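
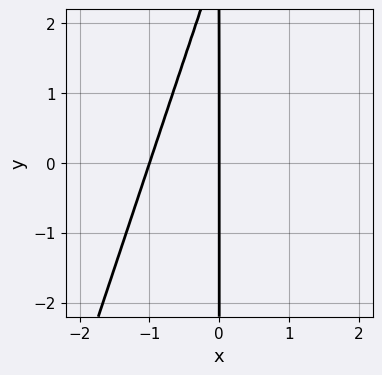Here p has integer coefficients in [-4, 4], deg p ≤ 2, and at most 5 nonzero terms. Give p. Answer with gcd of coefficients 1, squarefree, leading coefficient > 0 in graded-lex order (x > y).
3*x^2 - x*y + 3*x

First, degree: a generic line meets the curve in up to 2 points, so deg p = 2.
Next, checking where it meets the axes: the visible y-axis segment lies entirely on the curve; among the integer gridlines, it crosses the x-axis at x ∈ {-1, 0}.
Finally, matching integer coefficients to the picture gives p.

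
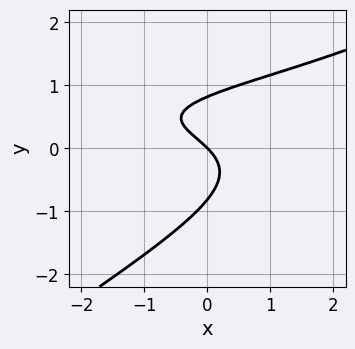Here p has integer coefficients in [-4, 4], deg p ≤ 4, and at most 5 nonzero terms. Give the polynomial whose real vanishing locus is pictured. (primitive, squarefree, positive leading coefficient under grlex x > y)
1. Degree: a generic line meets the curve in up to 3 points, so deg p = 3.
2. From the axis intercepts and sections: one y-axis crossing is at y = 0; one x-axis crossing is at x = 0.
3. Together with the visible shape, these determine p as stated.

2*x*y^2 - 3*y^3 - 2*x*y + 2*x + 2*y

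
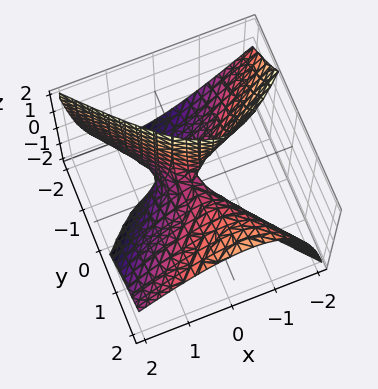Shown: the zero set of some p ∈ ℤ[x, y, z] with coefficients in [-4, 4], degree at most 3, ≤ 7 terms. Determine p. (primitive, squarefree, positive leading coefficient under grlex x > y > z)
3*x^2 + 2*x*z - 2*y^2 + 3*y*z + z

(a) deg p = 2. The shape is more complex than any degree-1 surface.
(b) From the axis intercepts and sections: it meets the z-axis at z = 0 (among the integer gridlines); it crosses the x-axis at the gridline x = 0; one y-axis crossing is at y = 0.
(c) Solving for integer coefficients yields p as stated.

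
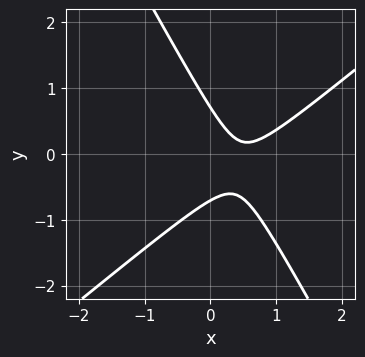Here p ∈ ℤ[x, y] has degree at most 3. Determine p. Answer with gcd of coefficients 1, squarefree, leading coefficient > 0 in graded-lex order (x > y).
The degree is 2 — no degree-1 curve has this shape.
Against the integer gridlines: it misses every integer gridline on the x-axis.
Together with the visible shape, these determine p as stated.

3*x^2 - 2*x*y - 2*y^2 - 3*x + 1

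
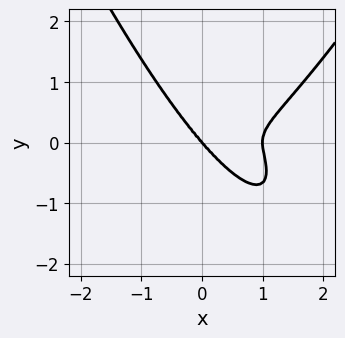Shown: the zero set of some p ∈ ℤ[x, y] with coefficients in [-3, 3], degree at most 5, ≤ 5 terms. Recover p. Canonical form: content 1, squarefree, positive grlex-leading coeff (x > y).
First, degree: a generic line meets the curve in up to 4 points, so deg p = 4.
Next, reading off the gridlines: among the integer gridlines, it crosses the x-axis at x ∈ {0, 1}; one y-axis crossing is at y = 0.
Finally, solving for integer coefficients yields p as stated.

2*x^4 - 2*x^3 - 2*x*y^2 - 3*y^3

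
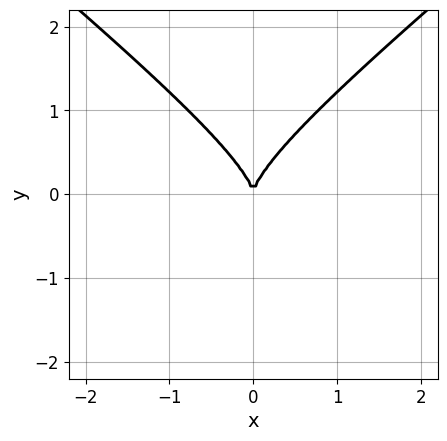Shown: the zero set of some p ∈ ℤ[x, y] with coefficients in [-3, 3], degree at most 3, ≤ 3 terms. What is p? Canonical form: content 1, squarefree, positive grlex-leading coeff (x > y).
2*x^2*y - 3*y^3 + 3*x^2

(a) The degree is 3 — a generic line meets the curve in up to 3 points.
(b) Symmetries: it's symmetric under x → −x, forcing even powers of x.
(c) Reading off the gridlines: it crosses the y-axis at the gridline y = 0; it crosses the x-axis at the gridline x = 0.
(d) Matching integer coefficients to the picture gives p.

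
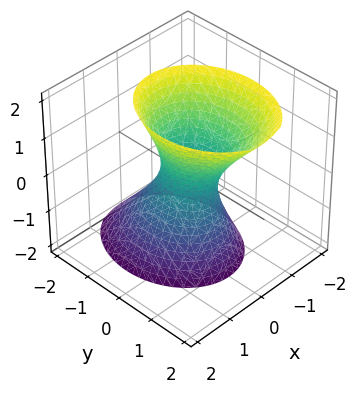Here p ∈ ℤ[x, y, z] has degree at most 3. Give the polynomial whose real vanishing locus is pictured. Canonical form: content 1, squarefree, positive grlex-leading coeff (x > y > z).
3*x^2 + 2*y^2 - y*z - z^2 - 1

First, deg p = 2. No degree-1 surface has this shape.
Next, against the integer gridlines: the surface avoids every integer z-axis point in the box.
Finally, solving for integer coefficients yields p as stated.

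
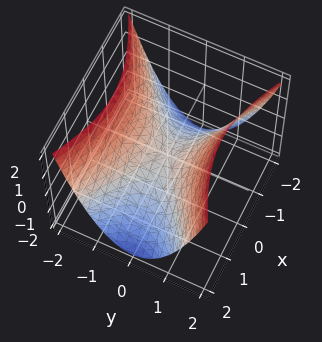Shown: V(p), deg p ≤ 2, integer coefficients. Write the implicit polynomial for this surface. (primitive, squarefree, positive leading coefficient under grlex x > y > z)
x^2 - 2*y^2 + 2*z

The degree is 2 — a saddle surface; a quadric.
Symmetries: mirror symmetry x ↦ −x ⇒ only even powers of x; it's symmetric under y → −y, forcing even powers of y.
Checking where it meets the axes: one x-axis crossing is at x = 0; it meets the y-axis at y = 0 (among the integer gridlines); it crosses the z-axis at the gridline z = 0.
Together with the visible shape, these determine p as stated.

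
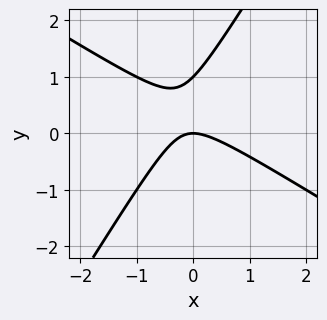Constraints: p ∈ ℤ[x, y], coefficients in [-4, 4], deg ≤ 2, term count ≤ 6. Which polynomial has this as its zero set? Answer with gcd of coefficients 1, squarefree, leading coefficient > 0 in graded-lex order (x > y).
Degree: a generic line meets the curve in up to 2 points, so deg p = 2.
From the axis intercepts and sections: the y-axis gridline crossings are at y ∈ {0, 1}; one x-axis crossing is at x = 0.
The integer polynomial consistent with all of this is the stated p.

x^2 + x*y - y^2 + y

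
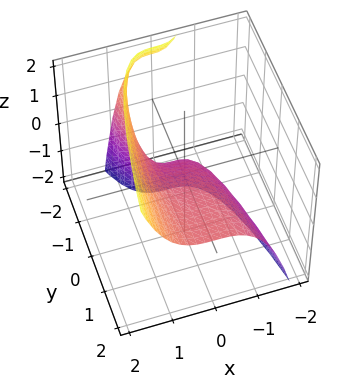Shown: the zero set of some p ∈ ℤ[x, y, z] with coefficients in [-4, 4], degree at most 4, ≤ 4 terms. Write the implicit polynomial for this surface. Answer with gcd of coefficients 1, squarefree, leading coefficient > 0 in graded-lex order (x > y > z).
(a) deg p = 3.
(b) From the visible intercepts: it crosses the z-axis at the gridline z = 0; it meets the y-axis at y = 0 (among the integer gridlines).
(c) These observations pin down the coefficients.

3*x^3 - 2*y*z + y - 3*z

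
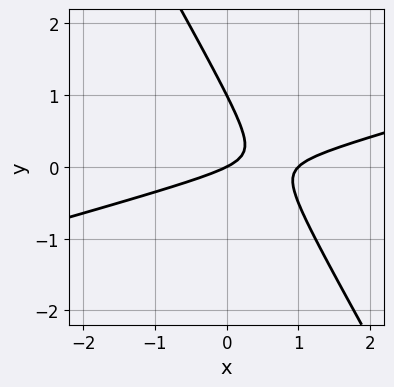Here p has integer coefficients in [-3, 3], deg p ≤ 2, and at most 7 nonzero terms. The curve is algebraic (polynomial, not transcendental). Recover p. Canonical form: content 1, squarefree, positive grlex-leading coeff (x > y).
x^2 - 3*x*y - 2*y^2 - x + 2*y

1. The degree is 2 — the shape is more complex than any degree-1 curve.
2. Checking where it meets the axes: among the integer gridlines, it crosses the y-axis at y ∈ {0, 1}; the x-axis gridline crossings are at x ∈ {0, 1}.
3. Solving for integer coefficients yields p as stated.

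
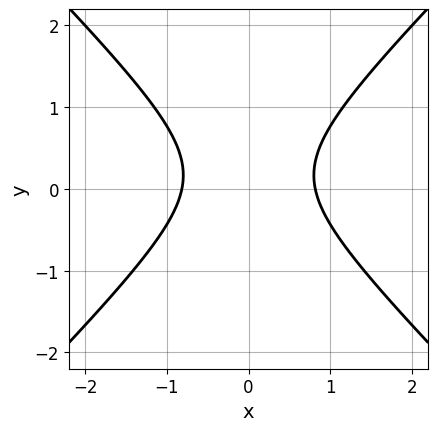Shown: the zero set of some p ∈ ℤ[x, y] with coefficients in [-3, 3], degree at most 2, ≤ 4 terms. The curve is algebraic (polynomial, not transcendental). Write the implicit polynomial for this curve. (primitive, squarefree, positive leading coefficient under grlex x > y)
Degree: the shape is more complex than any degree-1 curve, so deg p = 2.
Symmetries: mirror symmetry x ↦ −x ⇒ only even powers of x.
Observable constraints: it misses every integer gridline on the y-axis.
These observations pin down the coefficients.

3*x^2 - 3*y^2 + y - 2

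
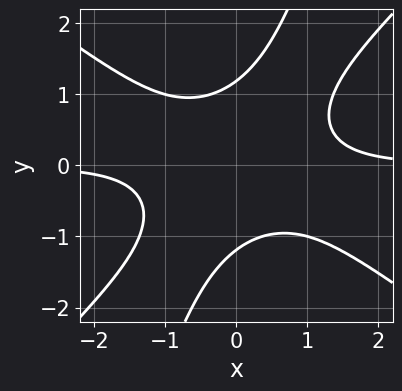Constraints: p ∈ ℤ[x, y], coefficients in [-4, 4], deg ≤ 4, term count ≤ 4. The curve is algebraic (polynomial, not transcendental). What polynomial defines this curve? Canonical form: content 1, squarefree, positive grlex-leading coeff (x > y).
2*x^3*y - 3*x*y^3 + y^4 - 2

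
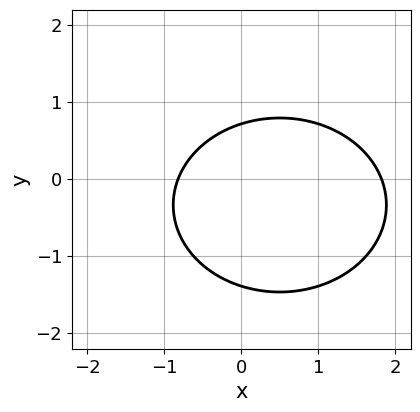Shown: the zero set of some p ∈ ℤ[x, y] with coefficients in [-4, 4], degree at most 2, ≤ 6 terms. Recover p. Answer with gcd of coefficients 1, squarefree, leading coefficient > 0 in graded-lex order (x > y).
2*x^2 + 3*y^2 - 2*x + 2*y - 3

First, deg p = 2. The shape is more complex than any degree-1 curve.
Finally, putting this together gives p.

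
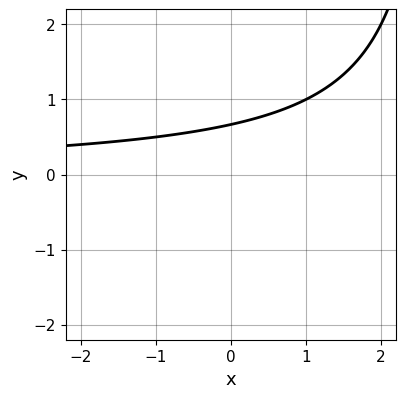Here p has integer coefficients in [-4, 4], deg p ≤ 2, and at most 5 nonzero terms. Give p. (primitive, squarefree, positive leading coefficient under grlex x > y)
x*y - 3*y + 2

The degree is 2 — a generic line meets the curve in up to 2 points.
Observable constraints: the curve avoids every integer x-axis point in the box.
Solving for integer coefficients yields p as stated.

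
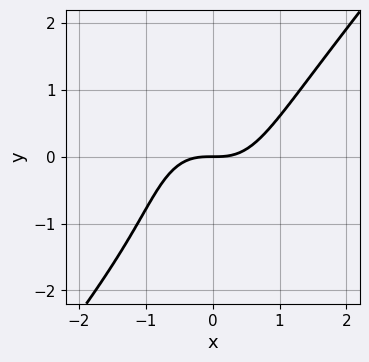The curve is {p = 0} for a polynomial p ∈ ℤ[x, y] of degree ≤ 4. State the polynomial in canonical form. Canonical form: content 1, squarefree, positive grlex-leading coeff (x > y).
(a) The degree is 3 — the shape is more complex than any degree-2 curve.
(b) From the axis intercepts and sections: it meets the x-axis at x = 0 (among the integer gridlines); it crosses the y-axis at the gridline y = 0.
(c) The integer polynomial consistent with all of this is the stated p.

3*x^3 - x^2*y - y^3 - y^2 - 3*y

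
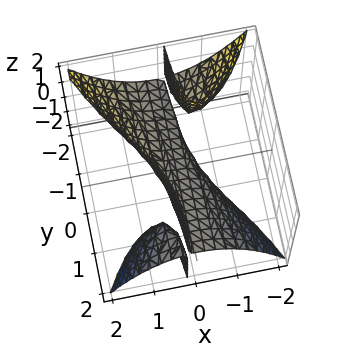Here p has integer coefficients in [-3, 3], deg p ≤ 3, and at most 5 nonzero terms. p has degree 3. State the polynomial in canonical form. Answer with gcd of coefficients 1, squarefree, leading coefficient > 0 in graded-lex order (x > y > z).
3*x^3 + 3*x*y*z - z

First, the picture has 3 separate pieces. Treating them together as one polynomial.
Next, deg p = 3. A generic line meets the surface in up to 3 points.
Next, reading off the gridlines: one x-axis crossing is at x = 0; the visible y-axis segment lies entirely on the surface; it crosses the z-axis at the gridline z = 0.
Finally, these observations pin down the coefficients.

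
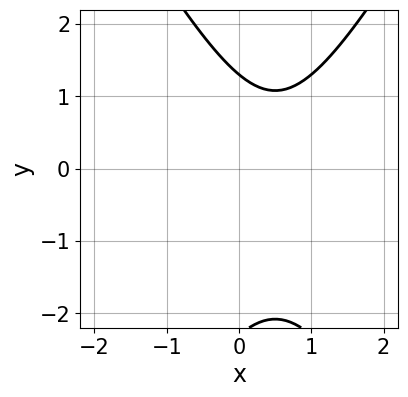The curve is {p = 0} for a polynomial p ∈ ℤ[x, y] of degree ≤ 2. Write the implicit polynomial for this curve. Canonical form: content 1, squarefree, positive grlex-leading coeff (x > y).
3*x^2 - y^2 - 3*x - y + 3

1. The degree is 2 — the shape is more complex than any degree-1 curve.
2. Checking where it meets the axes: the curve avoids every integer x-axis point in the box.
3. Solving for integer coefficients yields p as stated.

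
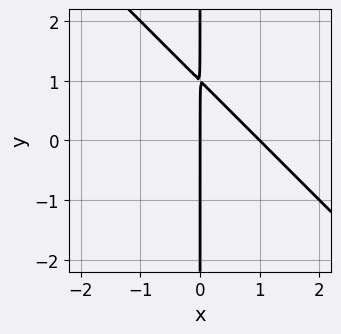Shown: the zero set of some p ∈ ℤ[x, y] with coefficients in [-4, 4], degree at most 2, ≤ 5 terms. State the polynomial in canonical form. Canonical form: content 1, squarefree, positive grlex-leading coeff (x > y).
First, degree: a generic line meets the curve in up to 2 points, so deg p = 2.
Next, reading off the gridlines: every point of the y-axis in the box is on the curve; among the integer gridlines, it crosses the x-axis at x ∈ {0, 1}.
Finally, together with the visible shape, these determine p as stated.

x^2 + x*y - x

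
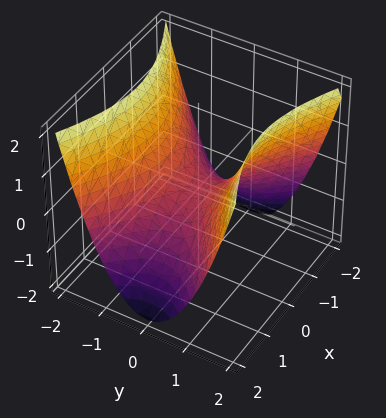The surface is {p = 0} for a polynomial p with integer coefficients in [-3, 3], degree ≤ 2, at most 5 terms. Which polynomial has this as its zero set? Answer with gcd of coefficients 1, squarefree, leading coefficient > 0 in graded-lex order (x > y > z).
x^2 - 2*y^2 + 2*z

1. deg p = 2.
2. Symmetries: it's symmetric under y → −y, forcing even powers of y; the x ↦ −x reflection is a symmetry, so x appears only in even powers.
3. From the axis intercepts and sections: it meets the z-axis at z = 0 (among the integer gridlines); it crosses the x-axis at the gridline x = 0; one y-axis crossing is at y = 0.
4. Together with the visible shape, these determine p as stated.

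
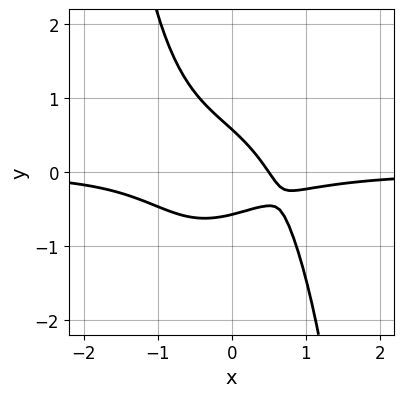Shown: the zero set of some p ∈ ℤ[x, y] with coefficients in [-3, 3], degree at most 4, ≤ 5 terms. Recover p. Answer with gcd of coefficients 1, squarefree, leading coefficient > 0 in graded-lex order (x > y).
3*x^3*y + 2*x*y + 3*y^2 + 2*x - 1

1. deg p = 4. No degree-3 curve has this shape.
2. Matching integer coefficients to the picture gives p.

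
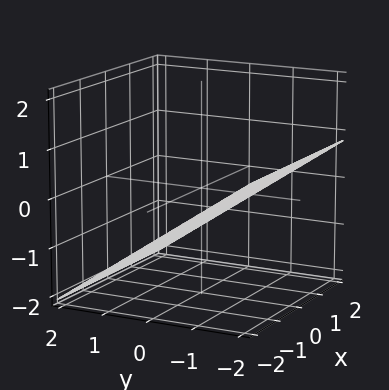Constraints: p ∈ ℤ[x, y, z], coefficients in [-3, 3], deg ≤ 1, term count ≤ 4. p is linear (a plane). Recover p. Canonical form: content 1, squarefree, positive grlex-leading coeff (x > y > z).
The degree is 1 — the surface is flat (a plane).
From the visible intercepts: it meets the y-axis at y = -1 (among the integer gridlines); the surface avoids every integer x-axis point in the box.
Putting this together gives p.

2*y + 3*z + 2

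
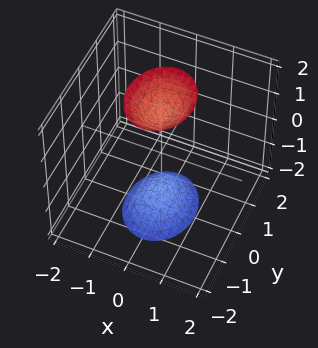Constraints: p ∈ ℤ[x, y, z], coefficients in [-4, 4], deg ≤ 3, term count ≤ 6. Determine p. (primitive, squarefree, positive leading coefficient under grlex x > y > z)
3*x^2 + 2*y^2 - z^2 + 2

First, I count 2 distinct pieces.
Next, deg p = 2.
Next, symmetries: it's symmetric under y → −y, forcing even powers of y; the z ↦ −z reflection is a symmetry, so z appears only in even powers; mirror symmetry x ↦ −x ⇒ only even powers of x.
Next, from the visible intercepts: it misses every integer gridline on the x-axis; it misses every integer gridline on the y-axis.
Finally, putting this together gives p.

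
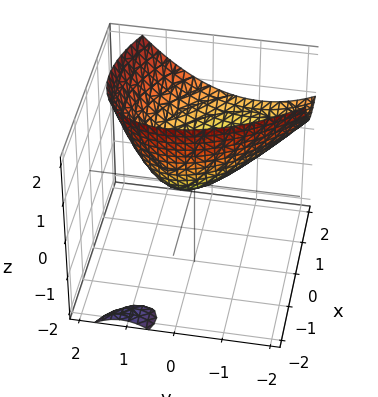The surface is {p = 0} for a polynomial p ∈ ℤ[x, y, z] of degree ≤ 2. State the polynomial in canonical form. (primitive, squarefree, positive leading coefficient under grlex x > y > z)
(a) There are 2 components. They look like related sheets of one shape, so recover p as a whole.
(b) Degree: no degree-1 surface has this shape, so deg p = 2.
(c) Observable constraints: it meets the z-axis at z = 0 (among the integer gridlines); it crosses the y-axis at the gridline y = 0; it crosses the x-axis at the gridline x = 0.
(d) Matching integer coefficients to the picture gives p.

2*x^2 + 2*x*y - 3*x*z + 2*y^2 - 3*z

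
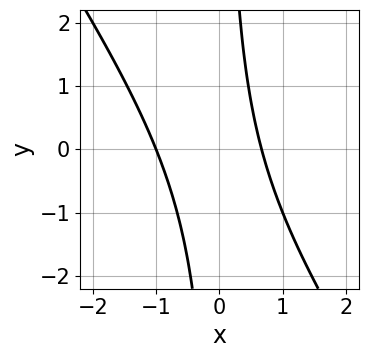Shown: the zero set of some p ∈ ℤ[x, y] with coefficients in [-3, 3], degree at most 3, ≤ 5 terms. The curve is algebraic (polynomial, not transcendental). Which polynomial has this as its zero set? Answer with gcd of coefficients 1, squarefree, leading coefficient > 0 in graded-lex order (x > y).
3*x^2 + 2*x*y + x - 2

(a) Degree: no degree-1 curve has this shape, so deg p = 2.
(b) Observable constraints: the curve avoids every integer y-axis point in the box; it crosses the x-axis at the gridline x = -1.
(c) Matching integer coefficients to the picture gives p.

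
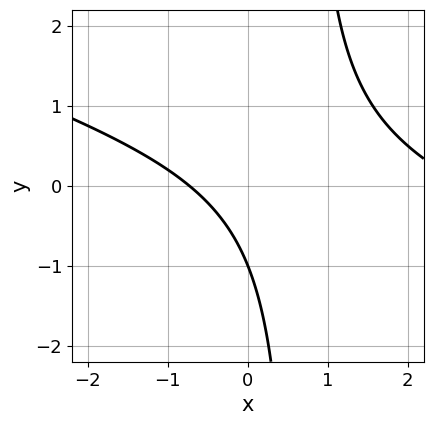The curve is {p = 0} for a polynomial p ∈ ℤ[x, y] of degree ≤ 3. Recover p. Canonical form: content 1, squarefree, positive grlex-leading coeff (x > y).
deg p = 2. The shape is more complex than any degree-1 curve.
From the visible intercepts: it meets the y-axis at y = -1 (among the integer gridlines).
Fitting integer coefficients to these (and the overall shape) gives p.

x^2 + 3*x*y - 2*x - 2*y - 2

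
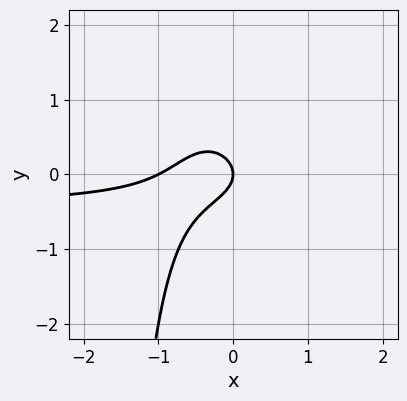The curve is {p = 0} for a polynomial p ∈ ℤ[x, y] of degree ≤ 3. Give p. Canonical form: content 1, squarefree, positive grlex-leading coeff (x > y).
2*x^2*y + x*y^2 + x^2 + 2*y^2 + x

(a) Degree: no degree-2 curve has this shape, so deg p = 3.
(b) Against the integer gridlines: among the integer gridlines, it crosses the x-axis at x ∈ {-1, 0}; it crosses the y-axis at the gridline y = 0.
(c) The integer polynomial consistent with all of this is the stated p.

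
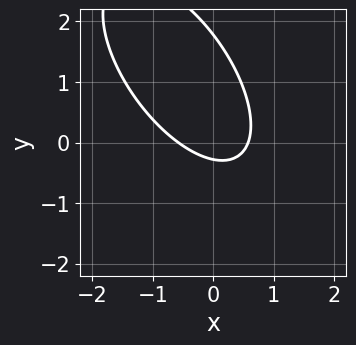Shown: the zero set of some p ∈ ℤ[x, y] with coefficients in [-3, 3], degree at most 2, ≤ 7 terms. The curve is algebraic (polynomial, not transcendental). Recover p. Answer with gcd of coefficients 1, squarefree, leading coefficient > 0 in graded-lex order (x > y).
First, degree: a generic line meets the curve in up to 2 points, so deg p = 2.
Finally, putting this together gives p.

3*x^2 + 3*x*y + 2*y^2 - 3*y - 1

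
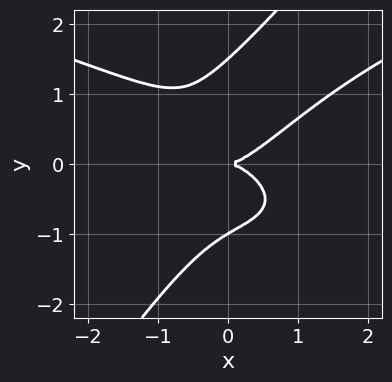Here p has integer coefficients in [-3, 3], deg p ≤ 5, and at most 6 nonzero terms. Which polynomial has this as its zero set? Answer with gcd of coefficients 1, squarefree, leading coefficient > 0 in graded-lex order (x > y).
3*x*y^3 - 2*y^4 - 2*x^3 + y^3 + 3*y^2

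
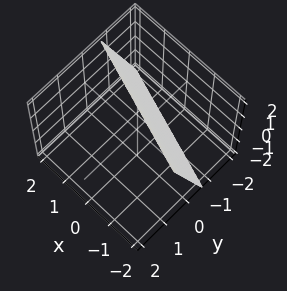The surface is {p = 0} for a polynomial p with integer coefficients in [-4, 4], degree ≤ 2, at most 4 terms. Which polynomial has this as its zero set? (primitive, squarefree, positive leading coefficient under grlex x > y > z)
x + 3*y - z + 2

(a) The degree is 1 — the surface is flat (a plane).
(b) From the visible intercepts: it crosses the x-axis at the gridline x = -2; it meets the z-axis at z = 2 (among the integer gridlines).
(c) The integer polynomial consistent with all of this is the stated p.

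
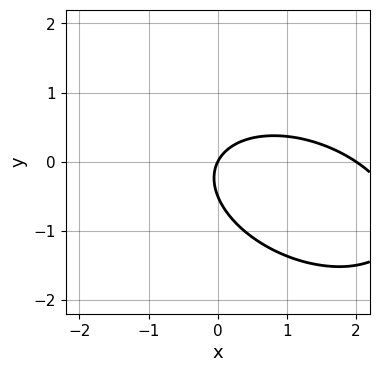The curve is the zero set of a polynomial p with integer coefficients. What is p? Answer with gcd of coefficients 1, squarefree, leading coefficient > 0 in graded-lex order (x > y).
x^2 + x*y + 2*y^2 - 2*x + y

1. deg p = 2. A generic line meets the curve in up to 2 points.
2. Against the integer gridlines: it meets the y-axis at y = 0 (among the integer gridlines); the x-axis gridline crossings are at x ∈ {0, 2}.
3. Solving for integer coefficients yields p as stated.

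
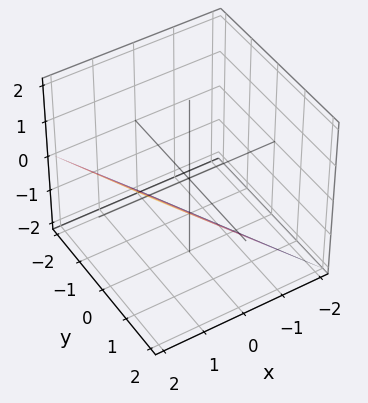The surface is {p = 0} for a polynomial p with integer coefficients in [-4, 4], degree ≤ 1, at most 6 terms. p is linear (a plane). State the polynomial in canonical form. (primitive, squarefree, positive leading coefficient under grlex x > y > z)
2*x + y - 2*z - 2

Degree: every cross-section is a straight line — this is a plane, so deg p = 1.
Against the integer gridlines: it meets the z-axis at z = -1 (among the integer gridlines); it meets the y-axis at y = 2 (among the integer gridlines).
Solving for integer coefficients yields p as stated. Check: (1, 0, 0) on the x-axis lies on the surface, and p(1, 0, 0) = 0. ✓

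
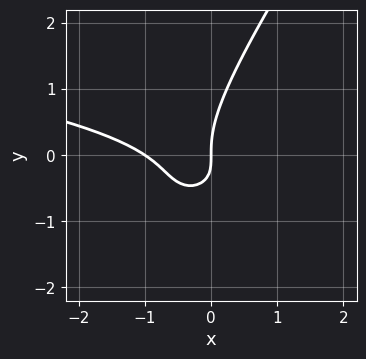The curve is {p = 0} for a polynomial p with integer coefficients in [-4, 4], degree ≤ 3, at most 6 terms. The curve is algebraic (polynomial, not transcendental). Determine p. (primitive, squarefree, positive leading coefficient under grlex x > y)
The degree is 3 — the shape is more complex than any degree-2 curve.
Against the integer gridlines: the x-axis gridline crossings are at x ∈ {-1, 0}; one y-axis crossing is at y = 0.
Matching integer coefficients to the picture gives p.

3*x*y^2 - 2*y^3 + 2*x^2 + 3*x*y + 2*x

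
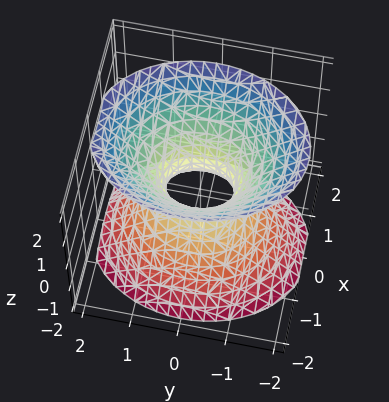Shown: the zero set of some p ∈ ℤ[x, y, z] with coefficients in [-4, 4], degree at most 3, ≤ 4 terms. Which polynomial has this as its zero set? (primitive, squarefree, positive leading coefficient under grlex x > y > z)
(a) The degree is 2 — an hourglass — one-sheet hyperboloid; a quadric.
(b) Symmetries: it's symmetric under z → −z, forcing even powers of z; it's symmetric under y → −y, forcing even powers of y; it's symmetric under x → −x, forcing even powers of x.
(c) Against the integer gridlines: no z-intercept at any integer in the box.
(d) Putting this together gives p.

3*x^2 + 2*y^2 - 2*z^2 - 1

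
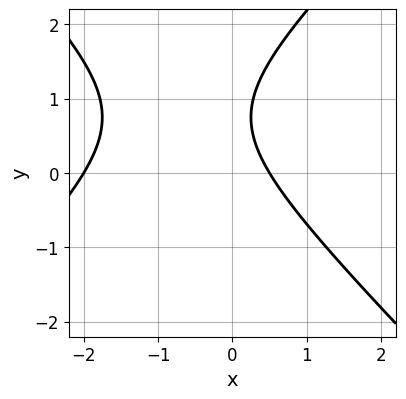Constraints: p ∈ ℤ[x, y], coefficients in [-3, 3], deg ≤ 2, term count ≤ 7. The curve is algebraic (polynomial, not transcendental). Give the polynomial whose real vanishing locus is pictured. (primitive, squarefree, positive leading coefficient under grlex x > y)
1. deg p = 2.
2. Checking where it meets the axes: it crosses the x-axis at the gridline x = -2; the curve avoids every integer y-axis point in the box.
3. Matching integer coefficients to the picture gives p.

2*x^2 - 2*y^2 + 3*x + 3*y - 2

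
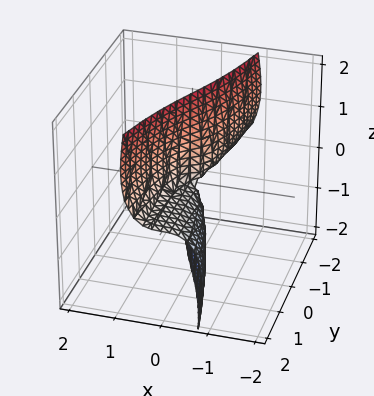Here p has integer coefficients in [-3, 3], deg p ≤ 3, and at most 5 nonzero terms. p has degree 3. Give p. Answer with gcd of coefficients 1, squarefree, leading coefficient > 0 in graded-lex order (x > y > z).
(a) The degree is 3 — no degree-2 surface has this shape.
(b) Checking where it meets the axes: one x-axis crossing is at x = 0; every point of the z-axis in the box is on the surface; every point of the y-axis in the box is on the surface.
(c) Matching integer coefficients to the picture gives p.

2*x^3 + x*z^2 - y*z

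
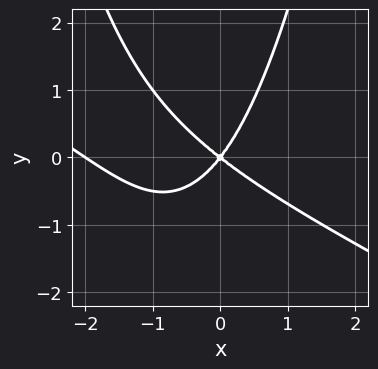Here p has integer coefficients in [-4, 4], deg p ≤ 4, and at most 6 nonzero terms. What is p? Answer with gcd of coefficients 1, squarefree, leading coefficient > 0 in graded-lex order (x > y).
x^3 + 2*x^2*y + 2*x^2 + x*y - 2*y^2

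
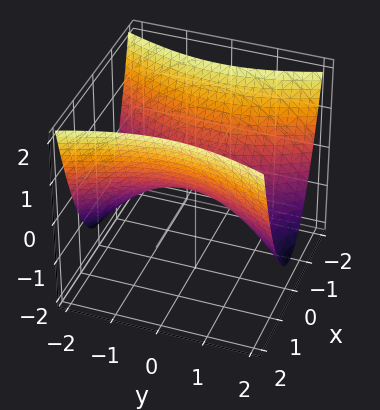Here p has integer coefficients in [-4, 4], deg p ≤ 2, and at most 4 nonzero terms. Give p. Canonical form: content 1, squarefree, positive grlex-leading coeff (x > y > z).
3*x^2 - y^2 - 3*z

1. deg p = 2. A saddle surface; a quadric.
2. Symmetries: mirror symmetry y ↦ −y ⇒ only even powers of y; it's symmetric under x → −x, forcing even powers of x.
3. Against the integer gridlines: it meets the y-axis at y = 0 (among the integer gridlines); it crosses the x-axis at the gridline x = 0; it crosses the z-axis at the gridline z = 0.
4. Putting this together gives p.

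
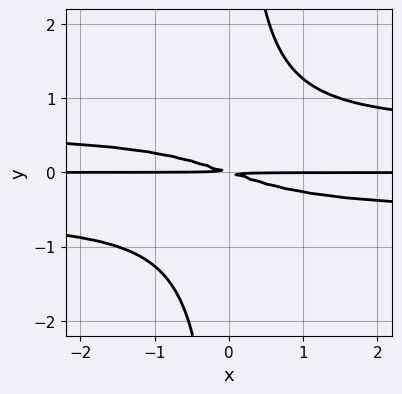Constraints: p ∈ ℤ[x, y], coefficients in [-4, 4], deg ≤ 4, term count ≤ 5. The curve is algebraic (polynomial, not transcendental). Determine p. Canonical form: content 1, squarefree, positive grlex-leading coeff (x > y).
1. deg p = 4. No degree-3 curve has this shape.
2. From the axis intercepts and sections: the visible x-axis segment lies entirely on the curve.
3. Assembling these constraints gives the stated polynomial.

3*x*y^3 - x*y - 3*y^2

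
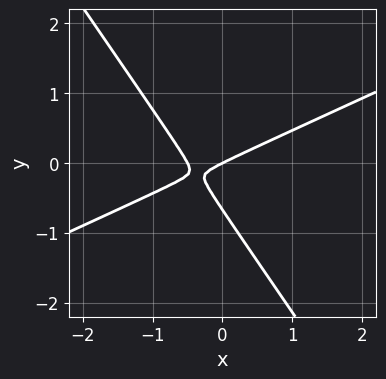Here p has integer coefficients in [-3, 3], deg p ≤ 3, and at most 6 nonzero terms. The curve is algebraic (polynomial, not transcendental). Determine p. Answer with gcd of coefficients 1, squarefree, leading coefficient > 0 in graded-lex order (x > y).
1. The degree is 2 — a generic line meets the curve in up to 2 points.
2. Observable constraints: it meets the y-axis at y = 0 (among the integer gridlines); it meets the x-axis at x = 0 (among the integer gridlines).
3. Solving for integer coefficients yields p as stated.

2*x^2 - 3*x*y - 3*y^2 + x - 2*y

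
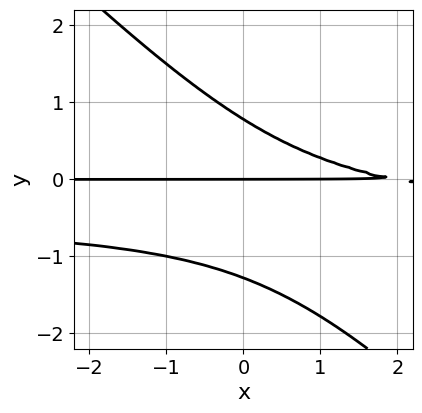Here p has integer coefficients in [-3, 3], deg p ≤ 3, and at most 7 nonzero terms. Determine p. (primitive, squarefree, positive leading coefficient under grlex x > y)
2*x*y^2 + 2*y^3 + x*y + y^2 - 2*y

Degree: the shape is more complex than any degree-2 curve, so deg p = 3.
Checking where it meets the axes: it meets the y-axis at y = 0 (among the integer gridlines); the visible x-axis segment lies entirely on the curve.
Solving for integer coefficients yields p as stated.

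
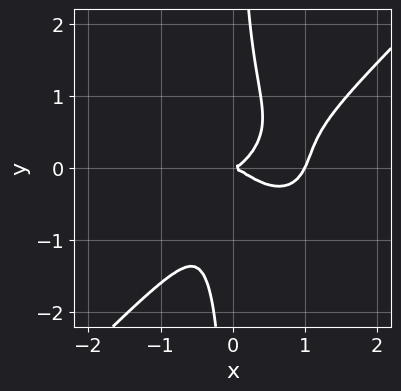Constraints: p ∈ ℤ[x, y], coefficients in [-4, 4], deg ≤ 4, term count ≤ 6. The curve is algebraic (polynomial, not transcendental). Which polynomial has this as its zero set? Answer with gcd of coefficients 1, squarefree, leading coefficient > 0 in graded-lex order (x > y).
2*x^4 - 2*x*y^3 - 2*x^3 - x^2*y + y^2

(a) deg p = 4.
(b) Against the integer gridlines: it crosses the y-axis at the gridline y = 0; among the integer gridlines, it crosses the x-axis at x ∈ {0, 1}.
(c) Solving for integer coefficients yields p as stated.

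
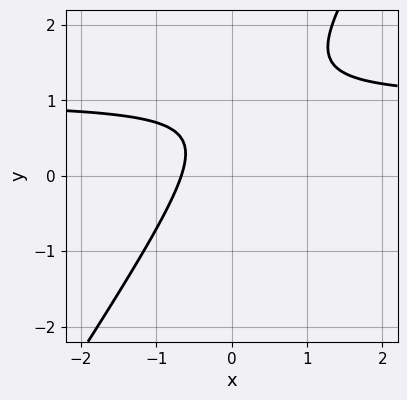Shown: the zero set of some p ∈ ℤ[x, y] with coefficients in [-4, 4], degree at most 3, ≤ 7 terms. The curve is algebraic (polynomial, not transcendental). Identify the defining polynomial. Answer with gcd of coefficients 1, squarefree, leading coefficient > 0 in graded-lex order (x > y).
3*x*y - 2*y^2 - 3*x + 3*y - 2

First, the degree is 2 — a generic line meets the curve in up to 2 points.
Next, against the integer gridlines: the curve avoids every integer y-axis point in the box.
Finally, solving for integer coefficients yields p as stated.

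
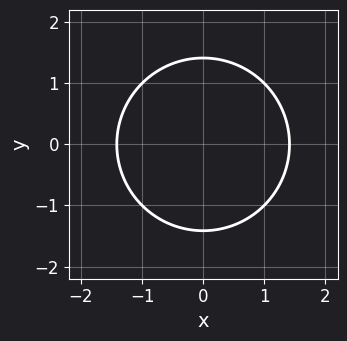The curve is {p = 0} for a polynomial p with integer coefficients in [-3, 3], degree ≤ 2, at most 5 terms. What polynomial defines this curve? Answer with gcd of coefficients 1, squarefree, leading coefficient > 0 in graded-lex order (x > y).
x^2 + y^2 - 2

1. Degree: no degree-1 curve has this shape, so deg p = 2.
2. Symmetries: mirror symmetry x ↦ −x ⇒ only even powers of x; mirror symmetry y ↦ −y ⇒ only even powers of y.
3. The integer polynomial consistent with all of this is the stated p.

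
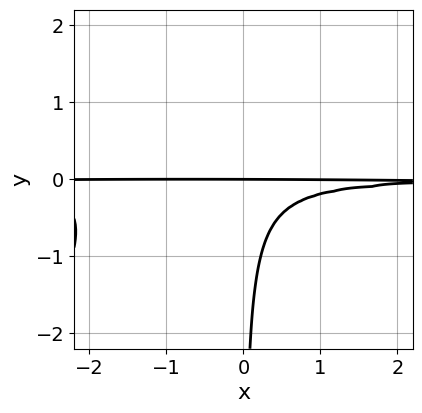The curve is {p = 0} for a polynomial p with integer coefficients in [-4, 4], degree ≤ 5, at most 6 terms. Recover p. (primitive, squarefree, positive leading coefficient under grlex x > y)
2*x^2*y^2 - x*y^3 + 3*x*y^2 + y

The degree is 4 — the shape is more complex than any degree-3 curve.
Checking where it meets the axes: the visible x-axis segment lies entirely on the curve; one y-axis crossing is at y = 0.
Solving for integer coefficients yields p as stated.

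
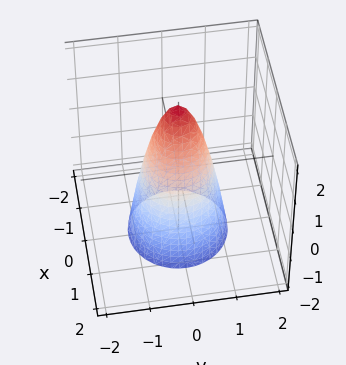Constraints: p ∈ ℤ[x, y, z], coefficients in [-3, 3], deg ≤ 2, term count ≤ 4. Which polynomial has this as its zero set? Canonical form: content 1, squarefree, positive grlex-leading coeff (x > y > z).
3*x^2 + 3*y^2 + z - 2

First, the degree is 2 — no degree-1 surface has this shape.
Next, symmetries: rotational symmetry about the z-axis ⇒ p depends on x, y only through x² + y².
Then, reading off the gridlines: it meets the z-axis at z = 2 (among the integer gridlines); a circular section at z = -1 has radius exactly 1.
Finally, matching integer coefficients to the picture gives p.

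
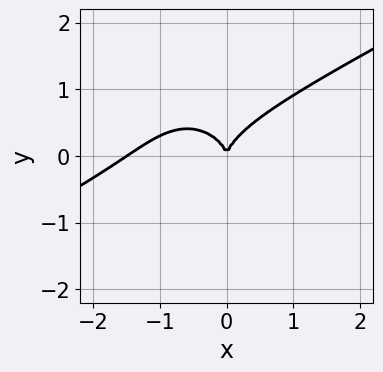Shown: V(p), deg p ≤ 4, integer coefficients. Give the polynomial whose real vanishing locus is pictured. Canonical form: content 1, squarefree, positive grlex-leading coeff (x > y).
The degree is 3 — a generic line meets the curve in up to 3 points.
From the visible intercepts: it crosses the y-axis at the gridline y = 0; it meets the x-axis at x = 0 (among the integer gridlines).
Together with the visible shape, these determine p as stated.

2*x^3 - 3*x^2*y - 3*y^3 + 3*x^2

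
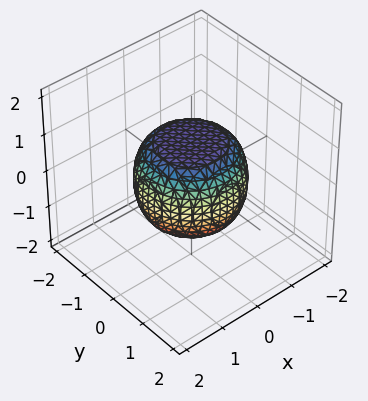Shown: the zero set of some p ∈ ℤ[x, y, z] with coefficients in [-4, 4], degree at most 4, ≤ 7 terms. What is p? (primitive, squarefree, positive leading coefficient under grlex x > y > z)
2*x^4 + 4*x^2*y^2 + 2*y^4 - x^2 - y^2 + 3*z^2 - 3

The degree is 4 — the shape is more complex than any degree-3 surface.
Symmetry: every cross-section ⟂ z is a circle, so x, y appear only via x² + y².
Against the integer gridlines: among the integer gridlines, it crosses the z-axis at z ∈ {-1, 1}; a circular section at z = 1 has radius between 0 and 1.
The integer polynomial consistent with all of this is the stated p.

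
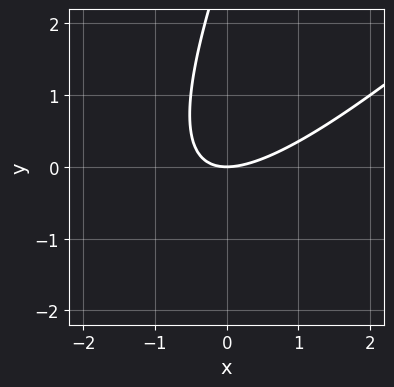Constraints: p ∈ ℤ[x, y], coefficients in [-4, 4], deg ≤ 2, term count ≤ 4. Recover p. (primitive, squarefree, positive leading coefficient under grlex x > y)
2*x^2 - 3*x*y + y^2 - 3*y

Degree: the shape is more complex than any degree-1 curve, so deg p = 2.
Checking where it meets the axes: one y-axis crossing is at y = 0; it crosses the x-axis at the gridline x = 0.
These observations pin down the coefficients.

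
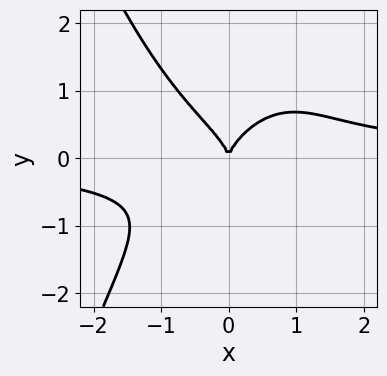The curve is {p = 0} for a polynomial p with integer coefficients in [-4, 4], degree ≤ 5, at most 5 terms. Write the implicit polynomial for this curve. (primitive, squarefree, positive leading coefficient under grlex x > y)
Degree: a generic line meets the curve in up to 4 points, so deg p = 4.
From the axis intercepts and sections: it meets the y-axis at y = 0 (among the integer gridlines); it crosses the x-axis at the gridline x = 0.
Together with the visible shape, these determine p as stated.

x^3*y + y^3 - x^2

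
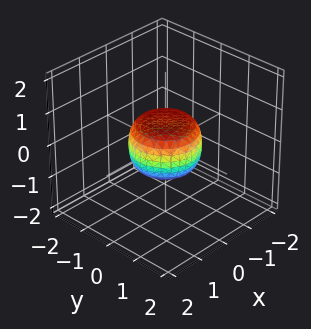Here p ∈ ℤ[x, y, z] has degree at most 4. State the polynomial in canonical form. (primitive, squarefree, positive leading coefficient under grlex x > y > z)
2*x^4 + 4*x^2*y^2 + 2*y^4 - x^2 - y^2 + 2*z^2 - 1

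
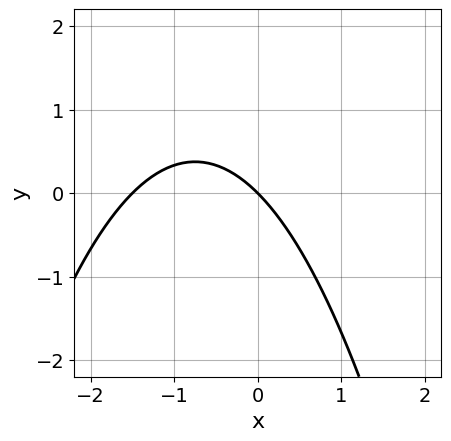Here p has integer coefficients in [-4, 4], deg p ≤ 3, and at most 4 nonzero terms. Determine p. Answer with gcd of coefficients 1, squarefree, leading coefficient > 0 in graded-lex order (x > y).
1. The degree is 2 — no degree-1 curve has this shape.
2. From the axis intercepts and sections: it meets the x-axis at x = 0 (among the integer gridlines); it meets the y-axis at y = 0 (among the integer gridlines).
3. Assembling these constraints gives the stated polynomial.

2*x^2 + 3*x + 3*y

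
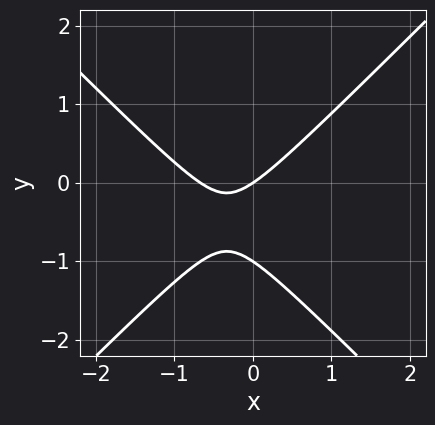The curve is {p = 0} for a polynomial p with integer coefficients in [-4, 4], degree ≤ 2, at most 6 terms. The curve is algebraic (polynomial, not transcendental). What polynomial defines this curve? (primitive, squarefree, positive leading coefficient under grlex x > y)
3*x^2 - 3*y^2 + 2*x - 3*y

(a) Degree: the shape is more complex than any degree-1 curve, so deg p = 2.
(b) Against the integer gridlines: one x-axis crossing is at x = 0; the y-axis gridline crossings are at y ∈ {-1, 0}.
(c) These observations pin down the coefficients.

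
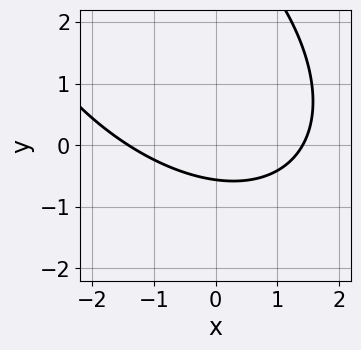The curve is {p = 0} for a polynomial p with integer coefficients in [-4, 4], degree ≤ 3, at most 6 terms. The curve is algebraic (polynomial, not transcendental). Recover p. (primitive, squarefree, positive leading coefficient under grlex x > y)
x^2 + x*y + y^2 - 3*y - 2

1. Degree: no degree-1 curve has this shape, so deg p = 2.
2. Matching integer coefficients to the picture gives p.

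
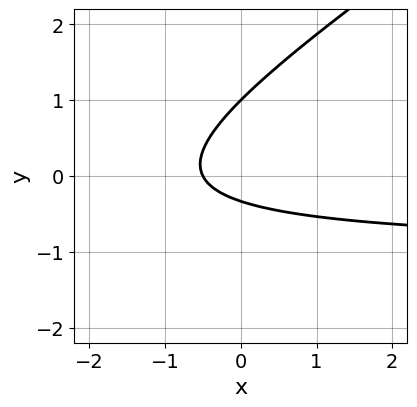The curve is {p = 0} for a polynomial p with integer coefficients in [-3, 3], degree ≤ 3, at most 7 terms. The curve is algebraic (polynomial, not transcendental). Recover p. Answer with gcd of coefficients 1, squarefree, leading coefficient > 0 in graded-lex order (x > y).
2*x*y - 3*y^2 + 2*x + 2*y + 1

The degree is 2 — no degree-1 curve has this shape.
From the visible intercepts: it meets the y-axis at y = 1 (among the integer gridlines).
Solving for integer coefficients yields p as stated.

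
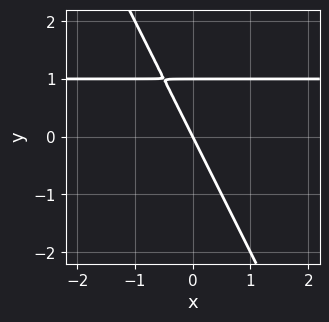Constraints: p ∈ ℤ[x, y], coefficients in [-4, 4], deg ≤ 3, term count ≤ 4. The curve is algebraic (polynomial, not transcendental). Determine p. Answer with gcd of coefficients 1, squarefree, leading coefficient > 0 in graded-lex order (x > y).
2*x*y + y^2 - 2*x - y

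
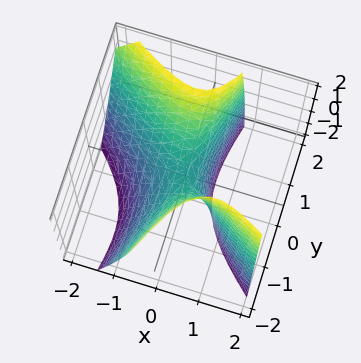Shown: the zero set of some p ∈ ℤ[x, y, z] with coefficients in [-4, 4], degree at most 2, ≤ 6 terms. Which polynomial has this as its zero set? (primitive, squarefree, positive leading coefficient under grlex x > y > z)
1. The degree is 2 — the shape is more complex than any degree-1 surface.
2. Reading off the gridlines: it crosses the x-axis at the gridline x = 0; it crosses the z-axis at the gridline z = 0.
3. Solving for integer coefficients yields p as stated.

2*x^2 + 2*x*y - x*z - y^2 + z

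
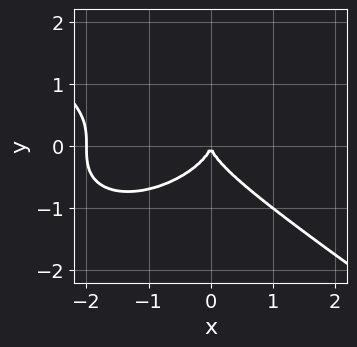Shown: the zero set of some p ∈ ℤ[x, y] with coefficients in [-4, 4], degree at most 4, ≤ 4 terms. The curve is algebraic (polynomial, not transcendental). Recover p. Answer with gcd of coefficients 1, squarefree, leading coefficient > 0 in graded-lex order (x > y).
deg p = 3. The shape is more complex than any degree-2 curve.
Observable constraints: among the integer gridlines, it crosses the x-axis at x ∈ {-2, 0}; it meets the y-axis at y = 0 (among the integer gridlines).
Fitting integer coefficients to these (and the overall shape) gives p.

x^3 + 3*y^3 + 2*x^2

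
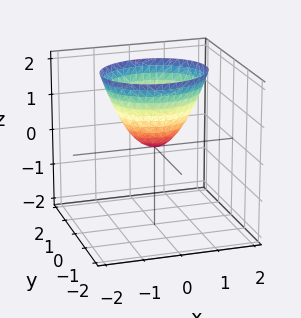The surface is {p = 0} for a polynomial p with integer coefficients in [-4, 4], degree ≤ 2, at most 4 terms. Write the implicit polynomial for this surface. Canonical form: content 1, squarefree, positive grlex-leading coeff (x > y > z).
2*x^2 + 3*y^2 - 2*z

1. Degree: a paraboloid; a quadric, so deg p = 2.
2. Symmetries: the y ↦ −y reflection is a symmetry, so y appears only in even powers; mirror symmetry x ↦ −x ⇒ only even powers of x.
3. Checking where it meets the axes: it meets the z-axis at z = 0 (among the integer gridlines); it meets the y-axis at y = 0 (among the integer gridlines); it meets the x-axis at x = 0 (among the integer gridlines).
4. Solving for integer coefficients yields p as stated.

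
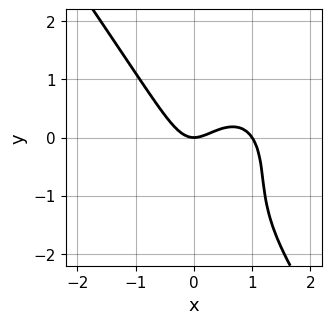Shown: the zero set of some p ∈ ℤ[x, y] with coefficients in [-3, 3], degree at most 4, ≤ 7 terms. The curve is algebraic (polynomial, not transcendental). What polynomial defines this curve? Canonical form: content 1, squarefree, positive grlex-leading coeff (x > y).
3*x^3 + y^3 - 3*x^2 + 2*y^2 + 2*y

(a) The degree is 3 — a generic line meets the curve in up to 3 points.
(b) Observable constraints: among the integer gridlines, it crosses the x-axis at x ∈ {0, 1}; it crosses the y-axis at the gridline y = 0.
(c) Matching integer coefficients to the picture gives p.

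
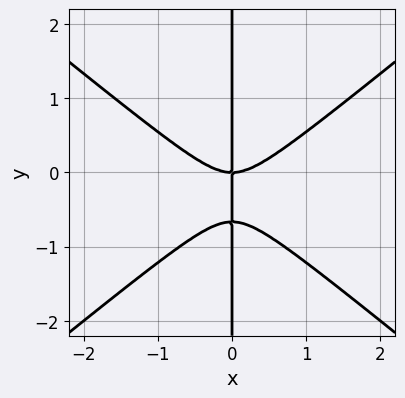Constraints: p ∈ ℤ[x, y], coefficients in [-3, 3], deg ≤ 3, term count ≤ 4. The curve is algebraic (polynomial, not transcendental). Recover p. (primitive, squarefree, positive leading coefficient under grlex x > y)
2*x^3 - 3*x*y^2 - 2*x*y

First, the degree is 3 — the shape is more complex than any degree-2 curve.
Then, checking where it meets the axes: the visible y-axis segment lies entirely on the curve; it meets the x-axis at x = 0 (among the integer gridlines).
Finally, together with the visible shape, these determine p as stated.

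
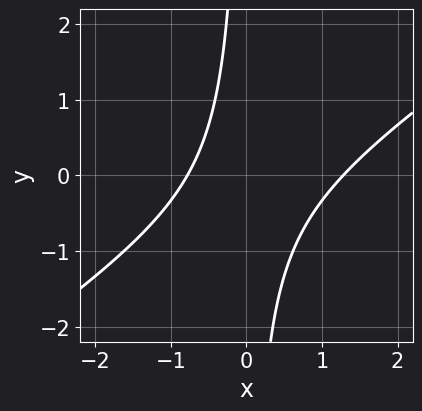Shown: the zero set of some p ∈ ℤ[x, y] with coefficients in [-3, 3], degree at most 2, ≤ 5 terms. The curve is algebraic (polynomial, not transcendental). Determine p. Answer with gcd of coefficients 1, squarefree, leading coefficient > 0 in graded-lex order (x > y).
1. The degree is 2 — a generic line meets the curve in up to 2 points.
2. From the visible intercepts: it misses every integer gridline on the y-axis.
3. Putting this together gives p.

2*x^2 - 3*x*y - x - 2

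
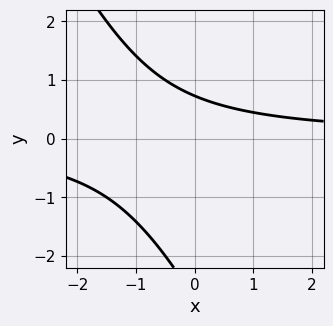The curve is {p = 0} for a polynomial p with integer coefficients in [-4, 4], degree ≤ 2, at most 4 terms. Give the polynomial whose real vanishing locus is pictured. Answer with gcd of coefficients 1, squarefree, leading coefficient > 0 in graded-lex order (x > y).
1. Degree: a generic line meets the curve in up to 2 points, so deg p = 2.
2. Checking where it meets the axes: no x-intercept at any integer in the box.
3. Fitting integer coefficients to these (and the overall shape) gives p.

2*x*y + y^2 + 2*y - 2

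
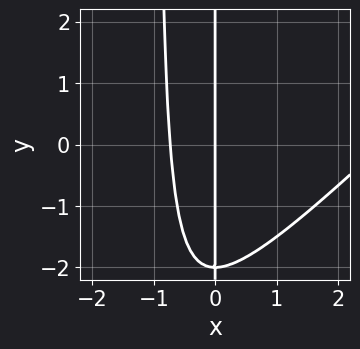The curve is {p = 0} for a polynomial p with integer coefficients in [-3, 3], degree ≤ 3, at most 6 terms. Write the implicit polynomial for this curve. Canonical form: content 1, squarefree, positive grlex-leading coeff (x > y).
x^3 - x^2*y - 2*x^2 - x*y - 2*x

1. Degree: no degree-2 curve has this shape, so deg p = 3.
2. Observable constraints: every point of the y-axis in the box is on the curve; it crosses the x-axis at the gridline x = 0.
3. Fitting integer coefficients to these (and the overall shape) gives p.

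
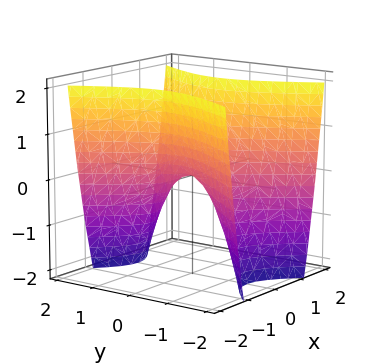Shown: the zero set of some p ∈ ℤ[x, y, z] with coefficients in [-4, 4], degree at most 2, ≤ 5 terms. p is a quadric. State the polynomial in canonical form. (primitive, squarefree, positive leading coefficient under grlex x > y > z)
2*x^2 - y^2 - z

First, the degree is 2 — a hyperbolic paraboloid; a quadric.
Then, symmetries: it's symmetric under y → −y, forcing even powers of y; it's symmetric under x → −x, forcing even powers of x.
Then, reading off the gridlines: one y-axis crossing is at y = 0; it meets the z-axis at z = 0 (among the integer gridlines).
Finally, the integer polynomial consistent with all of this is the stated p.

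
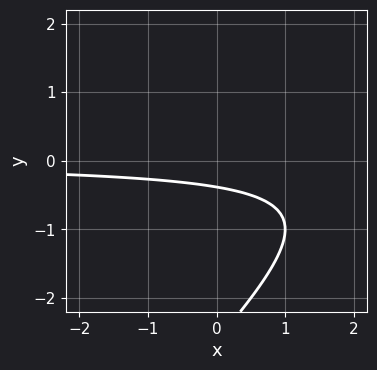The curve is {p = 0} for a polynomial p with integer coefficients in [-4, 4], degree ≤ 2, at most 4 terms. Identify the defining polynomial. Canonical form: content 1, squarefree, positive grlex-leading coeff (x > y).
x*y - y^2 - 3*y - 1

The degree is 2 — no degree-1 curve has this shape.
Observable constraints: it misses every integer gridline on the x-axis.
Matching integer coefficients to the picture gives p.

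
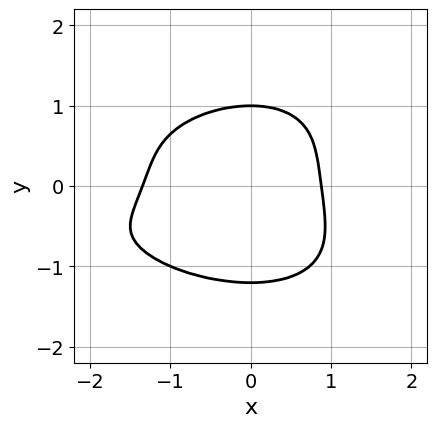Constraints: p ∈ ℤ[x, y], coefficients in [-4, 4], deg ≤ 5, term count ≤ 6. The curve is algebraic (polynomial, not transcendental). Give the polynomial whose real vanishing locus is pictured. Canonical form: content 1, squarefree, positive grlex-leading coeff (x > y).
2*y^4 + x^3 + 3*x^2 + y - 3

1. deg p = 4.
2. Reading off the gridlines: one y-axis crossing is at y = 1.
3. Assembling these constraints gives the stated polynomial.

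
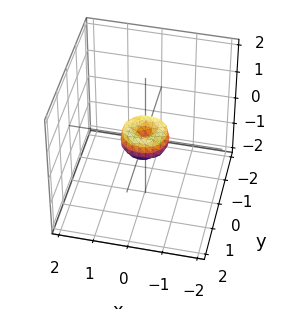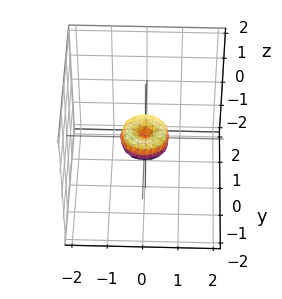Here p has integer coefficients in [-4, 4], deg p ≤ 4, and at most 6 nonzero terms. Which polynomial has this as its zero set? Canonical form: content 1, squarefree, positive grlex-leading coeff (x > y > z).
2*x^4 + 4*x^2*y^2 + 2*y^4 - x^2 - y^2 + z^2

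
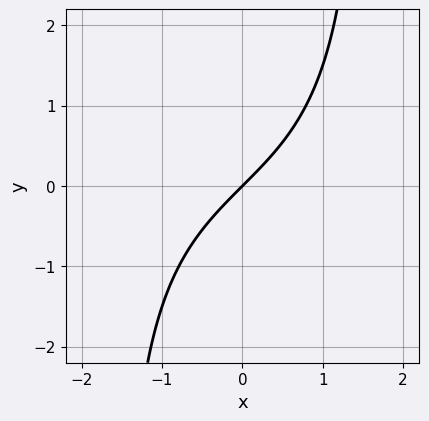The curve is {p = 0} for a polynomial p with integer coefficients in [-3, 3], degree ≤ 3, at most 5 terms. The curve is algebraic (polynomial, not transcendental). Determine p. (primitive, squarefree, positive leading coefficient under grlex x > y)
1. Degree: a generic line meets the curve in up to 3 points, so deg p = 3.
2. From the visible intercepts: one x-axis crossing is at x = 0; it crosses the y-axis at the gridline y = 0.
3. Matching integer coefficients to the picture gives p.

x^2*y + 3*x - 3*y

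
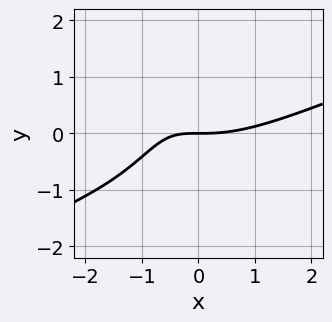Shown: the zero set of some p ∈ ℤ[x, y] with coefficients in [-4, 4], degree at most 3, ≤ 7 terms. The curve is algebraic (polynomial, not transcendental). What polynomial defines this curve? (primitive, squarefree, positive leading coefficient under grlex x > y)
x^3 - 2*x^2*y - x*y^2 - 3*x*y - 3*y

(a) deg p = 3. A generic line meets the curve in up to 3 points.
(b) Reading off the gridlines: it meets the y-axis at y = 0 (among the integer gridlines); it crosses the x-axis at the gridline x = 0.
(c) Together with the visible shape, these determine p as stated.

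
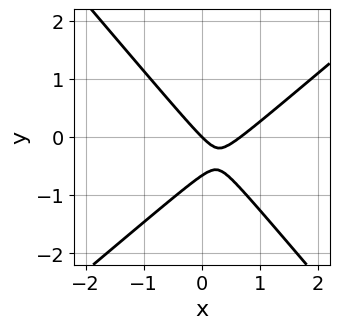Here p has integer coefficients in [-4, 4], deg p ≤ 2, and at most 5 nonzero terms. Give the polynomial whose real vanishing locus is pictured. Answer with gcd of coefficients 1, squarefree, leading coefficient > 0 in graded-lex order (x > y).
3*x^2 - x*y - 3*y^2 - 2*x - 2*y

Degree: the shape is more complex than any degree-1 curve, so deg p = 2.
Observable constraints: it meets the y-axis at y = 0 (among the integer gridlines); one x-axis crossing is at x = 0.
These observations pin down the coefficients.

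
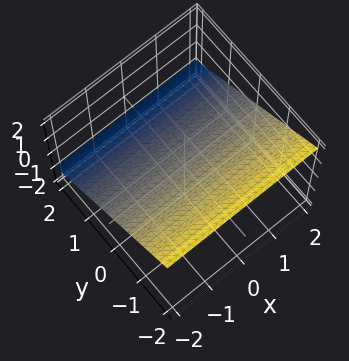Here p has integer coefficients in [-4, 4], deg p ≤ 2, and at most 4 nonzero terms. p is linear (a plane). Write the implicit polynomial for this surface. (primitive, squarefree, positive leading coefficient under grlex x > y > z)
(a) deg p = 1. The surface is flat (a plane).
(b) Checking where it meets the axes: it crosses the y-axis at the gridline y = 1; it misses every integer gridline on the x-axis.
(c) Putting this together gives p.

2*y + 3*z - 2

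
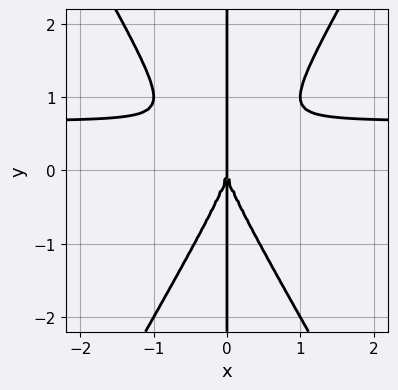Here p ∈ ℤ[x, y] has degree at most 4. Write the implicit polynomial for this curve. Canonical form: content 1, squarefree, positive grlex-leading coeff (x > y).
1. The degree is 4 — a generic line meets the curve in up to 4 points.
2. From the visible intercepts: the visible y-axis segment lies entirely on the curve; it meets the x-axis at x = 0 (among the integer gridlines).
3. Assembling these constraints gives the stated polynomial.

3*x^3*y - x*y^3 - 2*x^3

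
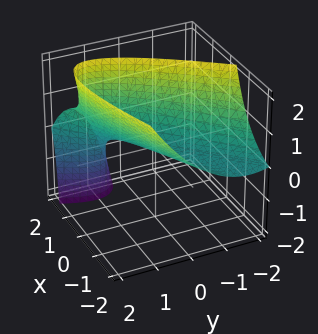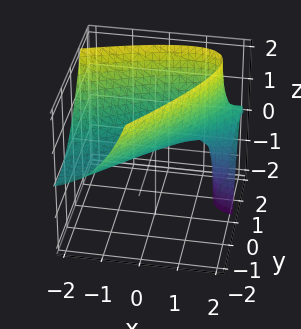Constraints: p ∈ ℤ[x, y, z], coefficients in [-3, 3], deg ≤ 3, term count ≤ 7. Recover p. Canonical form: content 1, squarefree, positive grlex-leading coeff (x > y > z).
The degree is 2 — a generic line meets the surface in up to 2 points.
From the axis intercepts and sections: it crosses the y-axis at the gridline y = 0; it crosses the x-axis at the gridline x = 0; one z-axis crossing is at z = 0.
The integer polynomial consistent with all of this is the stated p.

x^2 - 3*x*y + 2*x*z + 2*y^2 - 3*z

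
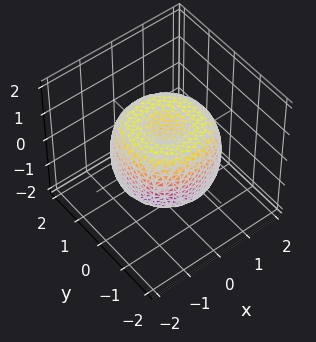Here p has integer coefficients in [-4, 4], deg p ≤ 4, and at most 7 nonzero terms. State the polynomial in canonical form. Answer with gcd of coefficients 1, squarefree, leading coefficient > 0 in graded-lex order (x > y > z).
2*x^4 + 4*x^2*y^2 + 2*y^4 - 3*x^2 - 3*y^2 + 3*z^2 - 2

(a) The degree is 4 — the shape is more complex than any degree-3 surface.
(b) By symmetry, the z-axis is an axis of rotation, so x and y enter only as x² + y².
(c) Observable constraints: a circular section at z = 0 has radius between 1 and 2.
(d) These observations pin down the coefficients.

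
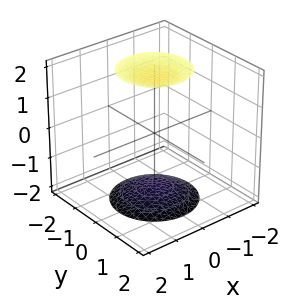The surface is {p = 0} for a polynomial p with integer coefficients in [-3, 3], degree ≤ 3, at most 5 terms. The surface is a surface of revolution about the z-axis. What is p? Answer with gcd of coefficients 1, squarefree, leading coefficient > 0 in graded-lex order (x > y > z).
I count 2 distinct pieces. Treating them together as one polynomial.
deg p = 2. The shape is more complex than any degree-1 surface.
Symmetries: the z-axis is an axis of rotation, so x and y enter only as x² + y².
Against the integer gridlines: it misses every integer gridline on the y-axis; it misses every integer gridline on the x-axis; a circular section at z = -2 has radius exactly 1.
Matching integer coefficients to the picture gives p.

x^2 + y^2 - z^2 + 3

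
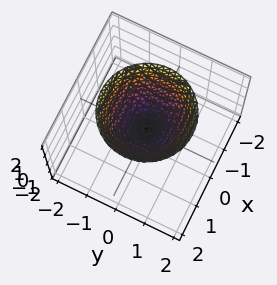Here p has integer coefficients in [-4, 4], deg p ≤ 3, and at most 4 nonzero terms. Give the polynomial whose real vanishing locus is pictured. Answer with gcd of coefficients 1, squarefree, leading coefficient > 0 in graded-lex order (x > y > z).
x^2 + y^2 - z

deg p = 2. A single bowl opening along one axis; a quadric.
By symmetry, the z-axis is an axis of rotation, so x and y enter only as x² + y².
Checking where it meets the axes: a circular section at z = 2 has radius between 1 and 2; it crosses the x-axis at the gridline x = 0; it crosses the z-axis at the gridline z = 0; one y-axis crossing is at y = 0.
Putting this together gives p.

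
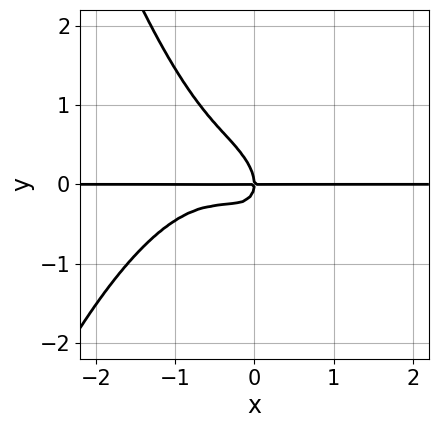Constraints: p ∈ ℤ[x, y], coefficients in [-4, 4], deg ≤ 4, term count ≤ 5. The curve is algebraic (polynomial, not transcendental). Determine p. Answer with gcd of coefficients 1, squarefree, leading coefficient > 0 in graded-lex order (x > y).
1. The degree is 4 — no degree-3 curve has this shape.
2. Observable constraints: it meets the y-axis at y = 0 (among the integer gridlines); the visible x-axis segment lies entirely on the curve.
3. Together with the visible shape, these determine p as stated.

3*x^3*y + 3*x^2*y + 3*x*y^2 + 3*y^3 + 2*x*y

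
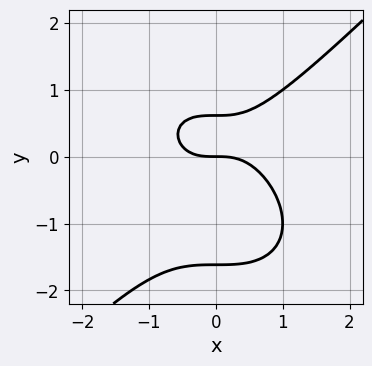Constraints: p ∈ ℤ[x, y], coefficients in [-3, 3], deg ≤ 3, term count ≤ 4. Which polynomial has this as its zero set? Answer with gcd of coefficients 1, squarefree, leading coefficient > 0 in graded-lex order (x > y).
x^3 - y^3 - y^2 + y

1. The degree is 3 — a generic line meets the curve in up to 3 points.
2. Checking where it meets the axes: it meets the y-axis at y = 0 (among the integer gridlines); one x-axis crossing is at x = 0.
3. Putting this together gives p.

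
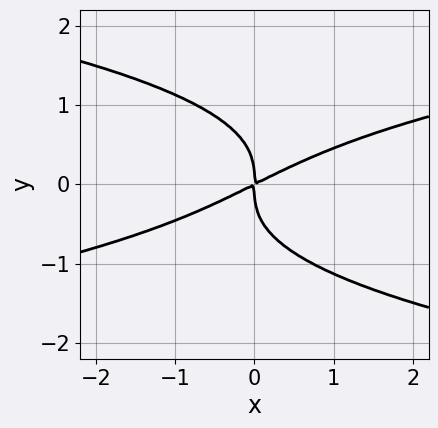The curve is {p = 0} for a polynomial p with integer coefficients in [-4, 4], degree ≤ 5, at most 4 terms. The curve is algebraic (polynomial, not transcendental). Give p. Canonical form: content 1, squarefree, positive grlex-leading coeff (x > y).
First, degree: a generic line meets the curve in up to 4 points, so deg p = 4.
Then, reading off the gridlines: it meets the x-axis at x = 0 (among the integer gridlines); one y-axis crossing is at y = 0.
Finally, assembling these constraints gives the stated polynomial.

2*y^4 - x^2 + 2*x*y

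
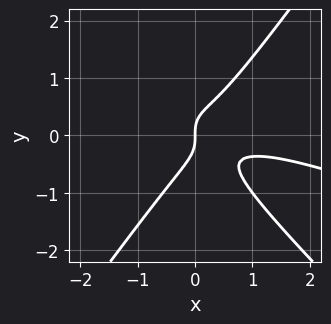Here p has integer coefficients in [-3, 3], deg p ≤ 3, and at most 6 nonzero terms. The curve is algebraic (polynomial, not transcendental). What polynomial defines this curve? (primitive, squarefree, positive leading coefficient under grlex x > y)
1. deg p = 3. A generic line meets the curve in up to 3 points.
2. Checking where it meets the axes: one x-axis crossing is at x = 0; it crosses the y-axis at the gridline y = 0.
3. Matching integer coefficients to the picture gives p.

x^3 + 3*x^2*y - 2*y^3 - x^2 + x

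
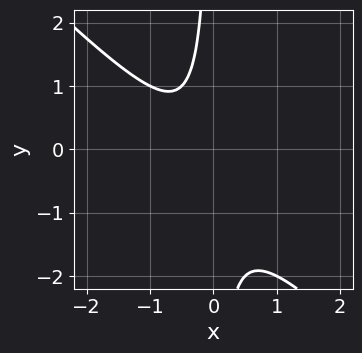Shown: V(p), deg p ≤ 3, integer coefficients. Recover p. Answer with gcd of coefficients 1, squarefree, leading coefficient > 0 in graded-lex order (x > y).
The degree is 2 — a generic line meets the curve in up to 2 points.
From the axis intercepts and sections: it misses every integer gridline on the x-axis; it misses every integer gridline on the y-axis.
Assembling these constraints gives the stated polynomial.

2*x^2 + 2*x*y + x + 1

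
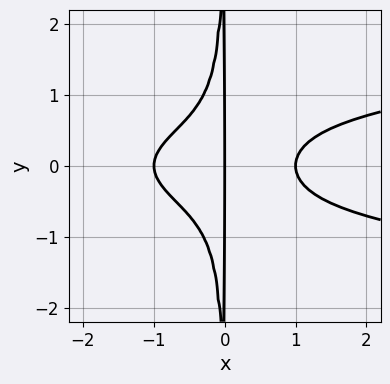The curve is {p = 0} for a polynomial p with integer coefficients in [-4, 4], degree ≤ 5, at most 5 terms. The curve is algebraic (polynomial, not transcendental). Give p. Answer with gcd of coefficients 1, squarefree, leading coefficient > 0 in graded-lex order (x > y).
First, deg p = 4. No degree-3 curve has this shape.
Then, symmetries: the y ↦ −y reflection is a symmetry, so y appears only in even powers.
Next, observable constraints: every point of the y-axis in the box is on the curve; the x-axis gridline crossings are at x ∈ {-1, 0, 1}.
Finally, assembling these constraints gives the stated polynomial.

3*x^2*y^2 - x^3 + x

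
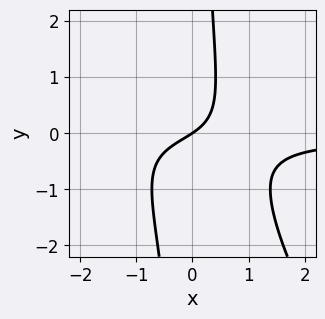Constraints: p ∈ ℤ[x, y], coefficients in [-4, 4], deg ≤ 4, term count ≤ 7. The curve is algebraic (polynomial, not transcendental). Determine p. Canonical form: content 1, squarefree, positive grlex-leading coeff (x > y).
3*x^2*y + 2*x*y^2 + 2*x*y + 2*x - 3*y

1. Degree: no degree-2 curve has this shape, so deg p = 3.
2. Checking where it meets the axes: one x-axis crossing is at x = 0; one y-axis crossing is at y = 0.
3. Putting this together gives p.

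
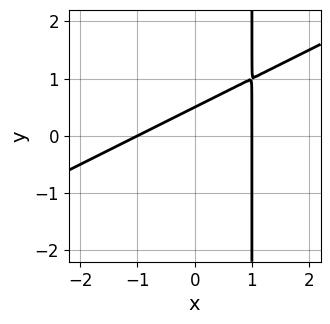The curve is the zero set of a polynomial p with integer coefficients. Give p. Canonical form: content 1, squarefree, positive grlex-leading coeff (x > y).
x^2 - 2*x*y + 2*y - 1

First, deg p = 2. The shape is more complex than any degree-1 curve.
Next, observable constraints: the x-axis gridline crossings are at x ∈ {-1, 1}.
Finally, solving for integer coefficients yields p as stated.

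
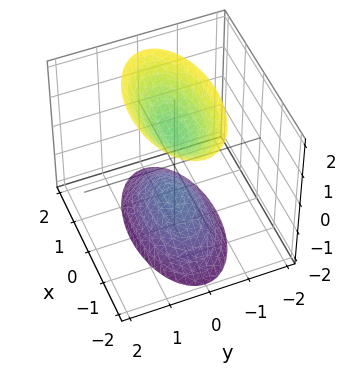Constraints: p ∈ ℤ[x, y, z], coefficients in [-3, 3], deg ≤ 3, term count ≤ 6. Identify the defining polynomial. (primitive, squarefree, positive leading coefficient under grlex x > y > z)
First, I count 2 distinct pieces. They look like related sheets of one shape, so recover p as a whole.
Next, deg p = 2. Two separate bowl-shaped sheets opening away from each other; a quadric.
Next, symmetries: the z ↦ −z reflection is a symmetry, so z appears only in even powers; it's symmetric under y → −y, forcing even powers of y; it's symmetric under x → −x, forcing even powers of x.
Next, from the visible intercepts: the z-axis gridline crossings are at z ∈ {-1, 1}; no y-intercept at any integer in the box.
Finally, putting this together gives p.

x^2 + 3*y^2 - z^2 + 1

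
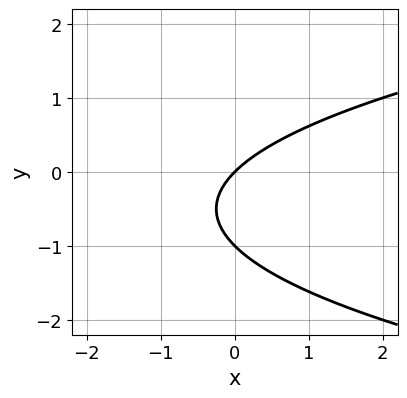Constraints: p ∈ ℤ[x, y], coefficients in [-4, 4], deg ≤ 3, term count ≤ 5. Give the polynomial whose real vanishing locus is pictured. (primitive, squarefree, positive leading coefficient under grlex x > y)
y^2 - x + y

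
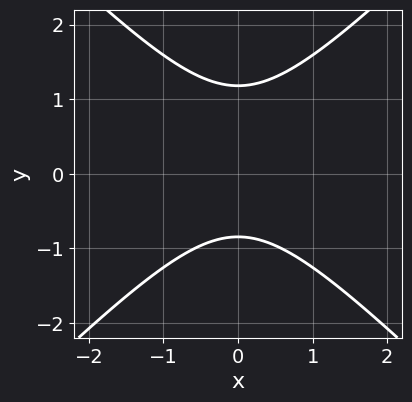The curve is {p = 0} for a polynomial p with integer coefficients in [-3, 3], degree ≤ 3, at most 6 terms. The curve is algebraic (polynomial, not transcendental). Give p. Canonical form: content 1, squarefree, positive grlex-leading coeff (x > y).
1. Degree: a generic line meets the curve in up to 2 points, so deg p = 2.
2. Symmetries: mirror symmetry x ↦ −x ⇒ only even powers of x.
3. Reading off the gridlines: the curve avoids every integer x-axis point in the box.
4. Fitting integer coefficients to these (and the overall shape) gives p.

3*x^2 - 3*y^2 + y + 3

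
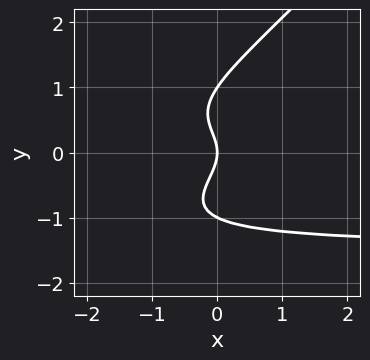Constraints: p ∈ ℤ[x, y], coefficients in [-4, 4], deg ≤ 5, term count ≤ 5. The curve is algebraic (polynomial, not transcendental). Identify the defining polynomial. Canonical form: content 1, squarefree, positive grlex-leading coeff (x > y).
x*y^3 - y^4 + x*y^2 + y^2 + x

deg p = 4. No degree-3 curve has this shape.
Checking where it meets the axes: the y-axis gridline crossings are at y ∈ {-1, 0, 1}; it crosses the x-axis at the gridline x = 0.
These observations pin down the coefficients.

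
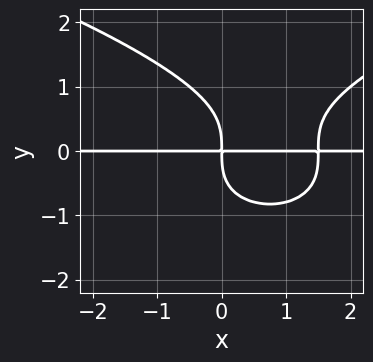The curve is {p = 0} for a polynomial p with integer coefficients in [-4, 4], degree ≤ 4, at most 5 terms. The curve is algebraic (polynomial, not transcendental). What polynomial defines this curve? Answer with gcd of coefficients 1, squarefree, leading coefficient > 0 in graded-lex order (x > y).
2*y^4 - 2*x^2*y + 3*x*y

1. Degree: a generic line meets the curve in up to 4 points, so deg p = 4.
2. Against the integer gridlines: every point of the x-axis in the box is on the curve.
3. Solving for integer coefficients yields p as stated.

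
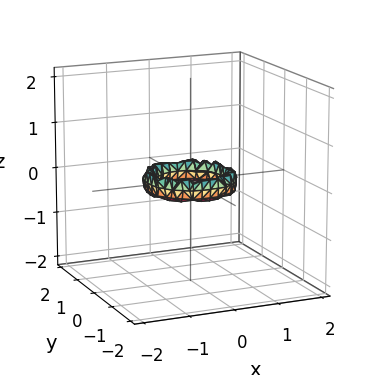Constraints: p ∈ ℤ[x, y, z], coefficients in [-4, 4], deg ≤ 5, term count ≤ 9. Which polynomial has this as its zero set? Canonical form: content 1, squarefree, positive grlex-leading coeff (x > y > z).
2*x^4 + 4*x^2*y^2 + 2*y^4 - 3*x^2 - 3*y^2 + 2*z^2 + 1

The degree is 4 — the shape is more complex than any degree-3 surface.
Symmetries: rotational symmetry about the z-axis ⇒ p depends on x, y only through x² + y².
Observable constraints: no z-intercept at any integer in the box; the x-axis gridline crossings are at x ∈ {-1, 1}; the y-axis gridline crossings are at y ∈ {-1, 1}; a circular section at z = 0 has radius between 0 and 1.
Matching integer coefficients to the picture gives p.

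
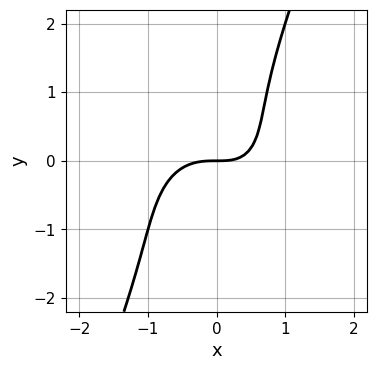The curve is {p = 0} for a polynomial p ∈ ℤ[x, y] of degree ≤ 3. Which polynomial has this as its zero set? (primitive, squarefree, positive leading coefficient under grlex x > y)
2*x^3 + 2*x*y^2 - y^3 + x*y - 2*y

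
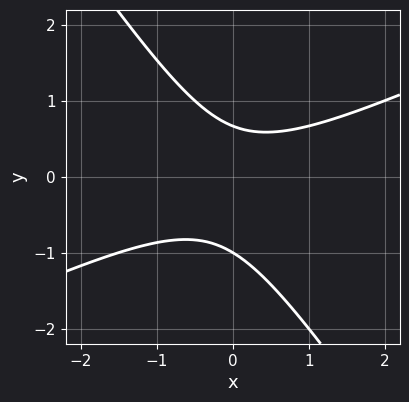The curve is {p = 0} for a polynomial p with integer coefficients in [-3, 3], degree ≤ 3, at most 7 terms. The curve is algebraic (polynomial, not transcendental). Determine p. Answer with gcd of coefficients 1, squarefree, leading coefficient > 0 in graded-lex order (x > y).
2*x^2 - 3*x*y - 3*y^2 - y + 2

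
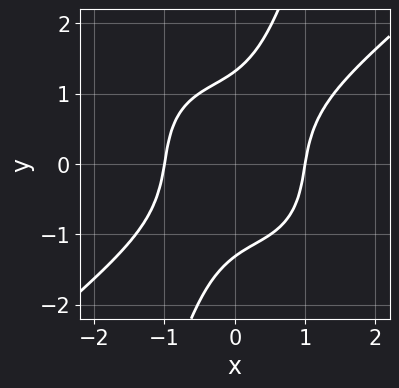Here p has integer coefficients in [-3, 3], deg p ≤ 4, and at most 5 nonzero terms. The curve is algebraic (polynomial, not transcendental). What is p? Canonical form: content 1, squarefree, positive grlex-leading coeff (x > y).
3*x^4 - 2*x^3*y - 3*x*y^3 + y^4 - 3

(a) deg p = 4. A generic line meets the curve in up to 4 points.
(b) From the axis intercepts and sections: among the integer gridlines, it crosses the x-axis at x ∈ {-1, 1}.
(c) These observations pin down the coefficients.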